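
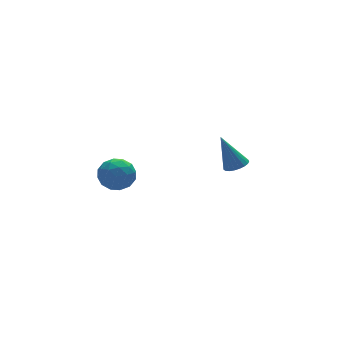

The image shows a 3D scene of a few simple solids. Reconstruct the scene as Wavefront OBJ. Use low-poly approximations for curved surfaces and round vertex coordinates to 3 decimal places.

v -3.297 2.217 -2.278
v -2.481 2.636 -2.511
v -2.659 0.844 -2.509
v -1.843 1.263 -2.742
v -2.153 1.295 -1.848
v -2.547 2.143 -1.706
v -2.593 1.337 -3.314
v -2.987 2.185 -3.172
v -2.046 2.092 -3.152
v -1.774 2.066 -2.246
v -3.366 1.414 -2.774
v -3.094 1.388 -1.868
v -2.945 2.547 -2.374
v -2.195 0.933 -2.646
v -2.377 0.952 -2.12
v -1.897 1.198 -2.257
v -2.984 2.257 -1.901
v -2.504 2.504 -2.038
v -2.311 1.716 -1.648
v -2.636 0.976 -2.982
v -2.156 1.223 -3.119
v -3.243 2.282 -2.763
v -2.763 2.528 -2.9
v -2.829 1.764 -3.372
v -2.21 2.473 -2.888
v -1.835 1.666 -3.023
v -2.275 1.71 -3.36
v -2.507 2.208 -3.276
v -2.05 2.458 -2.355
v -1.675 1.651 -2.491
v -1.857 1.67 -1.966
v -2.089 2.169 -1.882
v -1.794 2.138 -2.732
v -3.465 1.829 -2.529
v -3.09 1.022 -2.665
v -3.051 1.311 -3.138
v -3.283 1.81 -3.054
v -3.305 1.814 -1.997
v -2.93 1.007 -2.132
v -2.633 1.272 -1.744
v -2.865 1.77 -1.66
v -3.346 1.342 -2.288
v 3.585 2.092 -3.717
v 4.204 2.099 -3.518
v 3.015 2.628 -1.963
v 4.17 2.352 -3.606
v 4.035 2.56 -3.714
v 3.823 2.687 -3.822
v 3.569 2.711 -3.912
v 3.318 2.628 -3.968
v 3.113 2.452 -3.98
v 2.99 2.214 -3.948
v 2.97 1.955 -3.875
v 3.056 1.719 -3.775
v 3.233 1.547 -3.664
v 3.472 1.47 -3.563
v 3.73 1.5 -3.488
v 3.963 1.633 -3.453
v 4.13 1.845 -3.464
f 1 38 17
f 38 12 41
f 17 41 6
f 38 41 17
f 1 17 13
f 17 6 18
f 13 18 2
f 17 18 13
f 1 13 22
f 13 2 23
f 22 23 8
f 13 23 22
f 1 22 34
f 22 8 37
f 34 37 11
f 22 37 34
f 1 34 38
f 34 11 42
f 38 42 12
f 34 42 38
f 2 18 29
f 18 6 32
f 29 32 10
f 18 32 29
f 6 41 19
f 41 12 40
f 19 40 5
f 41 40 19
f 12 42 39
f 42 11 35
f 39 35 3
f 42 35 39
f 11 37 36
f 37 8 24
f 36 24 7
f 37 24 36
f 8 23 28
f 23 2 25
f 28 25 9
f 23 25 28
f 4 30 16
f 30 10 31
f 16 31 5
f 30 31 16
f 4 16 14
f 16 5 15
f 14 15 3
f 16 15 14
f 4 14 21
f 14 3 20
f 21 20 7
f 14 20 21
f 4 21 26
f 21 7 27
f 26 27 9
f 21 27 26
f 4 26 30
f 26 9 33
f 30 33 10
f 26 33 30
f 5 31 19
f 31 10 32
f 19 32 6
f 31 32 19
f 3 15 39
f 15 5 40
f 39 40 12
f 15 40 39
f 7 20 36
f 20 3 35
f 36 35 11
f 20 35 36
f 9 27 28
f 27 7 24
f 28 24 8
f 27 24 28
f 10 33 29
f 33 9 25
f 29 25 2
f 33 25 29
f 44 43 46
f 44 46 45
f 46 43 47
f 46 47 45
f 47 43 48
f 47 48 45
f 48 43 49
f 48 49 45
f 49 43 50
f 49 50 45
f 50 43 51
f 50 51 45
f 51 43 52
f 51 52 45
f 52 43 53
f 52 53 45
f 53 43 54
f 53 54 45
f 54 43 55
f 54 55 45
f 55 43 56
f 55 56 45
f 56 43 57
f 56 57 45
f 57 43 58
f 57 58 45
f 58 43 59
f 58 59 45
f 59 43 44
f 59 44 45



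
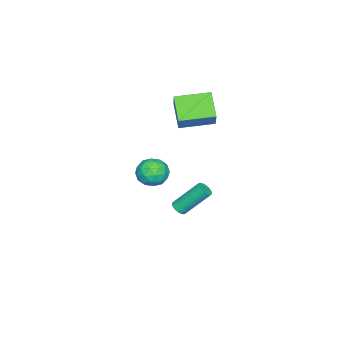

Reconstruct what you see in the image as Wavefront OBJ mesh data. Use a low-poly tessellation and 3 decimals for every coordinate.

v 3.359 4.256 2.513
v 3.9 4.047 1.739
v 2.2 3.373 1.941
v 2.741 3.164 1.167
v 2.983 2.813 2.035
v 3.7 3.359 2.389
v 2.4 4.061 1.291
v 3.117 4.607 1.645
v 3.307 3.926 0.984
v 3.668 3.155 1.444
v 2.432 4.265 2.236
v 2.793 3.494 2.696
v 3.732 4.229 2.176
v 2.368 3.191 1.504
v 2.511 2.985 2.014
v 2.829 2.862 1.559
v 3.614 3.824 2.558
v 3.932 3.702 2.103
v 3.393 2.977 2.277
v 2.168 3.718 1.577
v 2.486 3.596 1.122
v 3.271 4.558 2.121
v 3.589 4.435 1.666
v 2.707 4.443 1.403
v 3.701 4.035 1.277
v 3.02 3.516 0.941
v 2.819 4.044 1.014
v 3.241 4.364 1.222
v 3.913 3.582 1.547
v 3.231 3.063 1.211
v 3.374 2.857 1.722
v 3.795 3.178 1.929
v 3.564 3.511 1.104
v 2.869 4.357 2.469
v 2.187 3.838 2.133
v 2.305 4.242 1.751
v 2.726 4.563 1.958
v 3.08 3.904 2.739
v 2.399 3.385 2.403
v 2.859 3.056 2.458
v 3.281 3.376 2.666
v 2.536 3.909 2.576
v -1.063 3.264 -3.974
v -0.641 3.139 -3.696
v -1.316 4.431 -2.089
v -1.737 4.556 -2.366
v -0.575 3.301 -3.799
v -1.249 4.593 -2.191
v -0.582 3.457 -3.928
v -1.257 4.749 -2.32
v -0.663 3.584 -4.064
v -1.338 4.876 -2.456
v -0.805 3.663 -4.186
v -1.479 4.955 -2.578
v -0.986 3.68 -4.276
v -1.66 4.972 -2.668
v -1.178 3.635 -4.32
v -1.853 4.926 -2.712
v -1.353 3.532 -4.311
v -2.028 4.824 -2.704
v -1.484 3.389 -4.251
v -2.159 4.681 -2.644
v -1.551 3.227 -4.149
v -2.225 4.519 -2.541
v -1.543 3.071 -4.02
v -2.218 4.363 -2.412
v -1.462 2.944 -3.884
v -2.137 4.236 -2.276
v -1.321 2.865 -3.762
v -1.995 4.157 -2.154
v -1.14 2.848 -3.672
v -1.814 4.14 -2.064
v -0.947 2.894 -3.628
v -1.622 4.185 -2.02
v -0.772 2.996 -3.636
v -1.447 4.288 -2.029
v -4.019 3.791 3.44
v -2.916 4.335 4.835
v -2.981 4.588 2.308
v -1.878 5.132 3.704
v -2.902 2.048 3.236
v -1.799 2.592 4.632
v -1.864 2.845 2.105
v -0.761 3.389 3.5
f 1 38 17
f 38 12 41
f 17 41 6
f 38 41 17
f 1 17 13
f 17 6 18
f 13 18 2
f 17 18 13
f 1 13 22
f 13 2 23
f 22 23 8
f 13 23 22
f 1 22 34
f 22 8 37
f 34 37 11
f 22 37 34
f 1 34 38
f 34 11 42
f 38 42 12
f 34 42 38
f 2 18 29
f 18 6 32
f 29 32 10
f 18 32 29
f 6 41 19
f 41 12 40
f 19 40 5
f 41 40 19
f 12 42 39
f 42 11 35
f 39 35 3
f 42 35 39
f 11 37 36
f 37 8 24
f 36 24 7
f 37 24 36
f 8 23 28
f 23 2 25
f 28 25 9
f 23 25 28
f 4 30 16
f 30 10 31
f 16 31 5
f 30 31 16
f 4 16 14
f 16 5 15
f 14 15 3
f 16 15 14
f 4 14 21
f 14 3 20
f 21 20 7
f 14 20 21
f 4 21 26
f 21 7 27
f 26 27 9
f 21 27 26
f 4 26 30
f 26 9 33
f 30 33 10
f 26 33 30
f 5 31 19
f 31 10 32
f 19 32 6
f 31 32 19
f 3 15 39
f 15 5 40
f 39 40 12
f 15 40 39
f 7 20 36
f 20 3 35
f 36 35 11
f 20 35 36
f 9 27 28
f 27 7 24
f 28 24 8
f 27 24 28
f 10 33 29
f 33 9 25
f 29 25 2
f 33 25 29
f 44 43 47
f 44 47 45
f 45 47 48
f 45 48 46
f 47 43 49
f 47 49 48
f 48 49 50
f 48 50 46
f 49 43 51
f 49 51 50
f 50 51 52
f 50 52 46
f 51 43 53
f 51 53 52
f 52 53 54
f 52 54 46
f 53 43 55
f 53 55 54
f 54 55 56
f 54 56 46
f 55 43 57
f 55 57 56
f 56 57 58
f 56 58 46
f 57 43 59
f 57 59 58
f 58 59 60
f 58 60 46
f 59 43 61
f 59 61 60
f 60 61 62
f 60 62 46
f 61 43 63
f 61 63 62
f 62 63 64
f 62 64 46
f 63 43 65
f 63 65 64
f 64 65 66
f 64 66 46
f 65 43 67
f 65 67 66
f 66 67 68
f 66 68 46
f 67 43 69
f 67 69 68
f 68 69 70
f 68 70 46
f 69 43 71
f 69 71 70
f 70 71 72
f 70 72 46
f 71 43 73
f 71 73 72
f 72 73 74
f 72 74 46
f 73 43 75
f 73 75 74
f 74 75 76
f 74 76 46
f 75 43 44
f 75 44 76
f 76 44 45
f 76 45 46
f 78 80 77
f 81 78 77
f 77 80 79
f 79 81 77
f 78 84 80
f 82 78 81
f 82 84 78
f 80 84 79
f 83 81 79
f 79 84 83
f 83 82 81
f 84 82 83



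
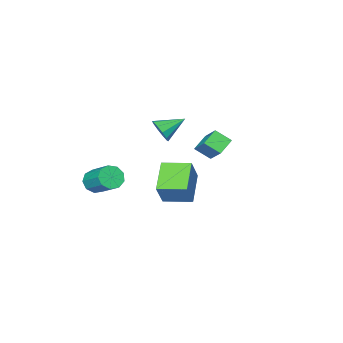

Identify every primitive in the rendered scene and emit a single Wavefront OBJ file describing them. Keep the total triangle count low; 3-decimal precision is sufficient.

v 0.043 2.178 3.804
v 0.731 2.52 5.081
v 1.2 3.163 2.917
v 1.888 3.505 4.193
v 0.912 1.015 3.647
v 1.6 1.357 4.923
v 2.069 2 2.759
v 2.757 2.342 4.036
v 1.219 -4.112 0.997
v 1.584 -4.503 1.508
v 1.706 -3.099 2.495
v 1.341 -2.708 1.983
v 1.911 -4.3 1.179
v 2.033 -2.896 2.166
v 1.915 -4.009 0.765
v 2.036 -2.606 1.752
v 1.593 -3.766 0.459
v 1.714 -2.363 1.446
v 1.096 -3.685 0.405
v 1.217 -2.281 1.391
v 0.657 -3.804 0.627
v 0.778 -2.4 1.614
v 0.481 -4.066 1.023
v 0.603 -2.663 2.009
v 0.651 -4.35 1.406
v 0.772 -2.947 2.393
v 1.086 -4.523 1.598
v 1.208 -3.119 2.584
v -4.795 -1.43 2.442
v -4.346 -0.196 3.553
v -3.912 -1.276 1.914
v -3.463 -0.042 3.025
v -4.317 -2.138 3.035
v -3.868 -0.904 4.146
v -3.434 -1.984 2.507
v -2.985 -0.75 3.618
v -2.874 -3.964 3.159
v -2.474 -3.711 3.767
v -4.146 -3.496 3.801
v -2.503 -3.356 3.451
v -2.673 -3.233 3.024
v -2.92 -3.39 2.648
v -3.149 -3.766 2.468
v -3.274 -4.218 2.552
v -3.245 -4.573 2.868
v -3.075 -4.695 3.295
v -2.828 -4.539 3.67
v -2.598 -4.163 3.85
f 2 4 1
f 5 2 1
f 1 4 3
f 3 5 1
f 2 8 4
f 6 2 5
f 6 8 2
f 4 8 3
f 7 5 3
f 3 8 7
f 7 6 5
f 8 6 7
f 10 9 13
f 10 13 11
f 11 13 14
f 11 14 12
f 13 9 15
f 13 15 14
f 14 15 16
f 14 16 12
f 15 9 17
f 15 17 16
f 16 17 18
f 16 18 12
f 17 9 19
f 17 19 18
f 18 19 20
f 18 20 12
f 19 9 21
f 19 21 20
f 20 21 22
f 20 22 12
f 21 9 23
f 21 23 22
f 22 23 24
f 22 24 12
f 23 9 25
f 23 25 24
f 24 25 26
f 24 26 12
f 25 9 27
f 25 27 26
f 26 27 28
f 26 28 12
f 27 9 10
f 27 10 28
f 28 10 11
f 28 11 12
f 30 32 29
f 33 30 29
f 29 32 31
f 31 33 29
f 30 36 32
f 34 30 33
f 34 36 30
f 32 36 31
f 35 33 31
f 31 36 35
f 35 34 33
f 36 34 35
f 38 37 40
f 38 40 39
f 40 37 41
f 40 41 39
f 41 37 42
f 41 42 39
f 42 37 43
f 42 43 39
f 43 37 44
f 43 44 39
f 44 37 45
f 44 45 39
f 45 37 46
f 45 46 39
f 46 37 47
f 46 47 39
f 47 37 48
f 47 48 39
f 48 37 38
f 48 38 39



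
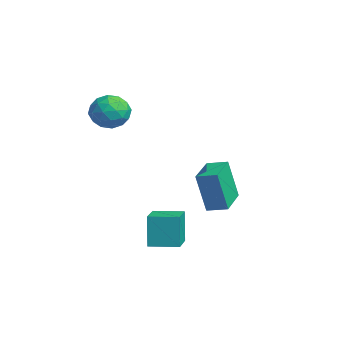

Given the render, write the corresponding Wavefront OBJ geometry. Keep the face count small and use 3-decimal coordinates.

v -2.179 -1.618 3.301
v -1.444 -1.416 2.689
v -1.616 -3.084 3.491
v -0.881 -2.882 2.879
v -0.916 -2.455 3.758
v -1.264 -1.549 3.64
v -1.796 -2.951 2.54
v -2.144 -2.045 2.422
v -1.207 -2.239 2.218
v -0.664 -1.933 2.971
v -2.396 -2.567 3.209
v -1.853 -2.261 3.962
v -1.861 -1.388 2.978
v -1.199 -3.112 3.202
v -1.22 -2.861 3.719
v -0.788 -2.742 3.359
v -1.755 -1.467 3.538
v -1.323 -1.347 3.178
v -1.013 -1.959 3.806
v -1.737 -3.153 3.002
v -1.305 -3.033 2.642
v -2.272 -1.758 2.821
v -1.84 -1.639 2.461
v -2.047 -2.541 2.374
v -1.29 -1.753 2.341
v -0.959 -2.615 2.453
v -1.496 -2.656 2.254
v -1.701 -2.123 2.185
v -0.97 -1.573 2.784
v -0.639 -2.435 2.896
v -0.66 -2.184 3.413
v -0.865 -1.652 3.344
v -0.831 -2.057 2.507
v -2.421 -2.065 3.284
v -2.09 -2.927 3.396
v -2.195 -2.848 2.836
v -2.4 -2.316 2.767
v -2.101 -1.885 3.727
v -1.77 -2.747 3.839
v -1.359 -2.377 3.995
v -1.564 -1.844 3.926
v -2.229 -2.443 3.673
v 2.324 -1.472 -3.037
v 2.021 -1.396 -1.489
v 2.881 -0.265 -2.988
v 2.578 -0.189 -1.439
v 3.682 -2.111 -2.741
v 3.379 -2.035 -1.192
v 4.239 -0.904 -2.691
v 3.936 -0.828 -1.143
v 0.868 1.309 -2.258
v 0.774 0.846 -0.242
v -0.563 2.269 -2.104
v -0.657 1.805 -0.089
v 1.417 2.095 -2.051
v 1.323 1.631 -0.036
v -0.014 3.054 -1.898
v -0.108 2.591 0.118
f 1 38 17
f 38 12 41
f 17 41 6
f 38 41 17
f 1 17 13
f 17 6 18
f 13 18 2
f 17 18 13
f 1 13 22
f 13 2 23
f 22 23 8
f 13 23 22
f 1 22 34
f 22 8 37
f 34 37 11
f 22 37 34
f 1 34 38
f 34 11 42
f 38 42 12
f 34 42 38
f 2 18 29
f 18 6 32
f 29 32 10
f 18 32 29
f 6 41 19
f 41 12 40
f 19 40 5
f 41 40 19
f 12 42 39
f 42 11 35
f 39 35 3
f 42 35 39
f 11 37 36
f 37 8 24
f 36 24 7
f 37 24 36
f 8 23 28
f 23 2 25
f 28 25 9
f 23 25 28
f 4 30 16
f 30 10 31
f 16 31 5
f 30 31 16
f 4 16 14
f 16 5 15
f 14 15 3
f 16 15 14
f 4 14 21
f 14 3 20
f 21 20 7
f 14 20 21
f 4 21 26
f 21 7 27
f 26 27 9
f 21 27 26
f 4 26 30
f 26 9 33
f 30 33 10
f 26 33 30
f 5 31 19
f 31 10 32
f 19 32 6
f 31 32 19
f 3 15 39
f 15 5 40
f 39 40 12
f 15 40 39
f 7 20 36
f 20 3 35
f 36 35 11
f 20 35 36
f 9 27 28
f 27 7 24
f 28 24 8
f 27 24 28
f 10 33 29
f 33 9 25
f 29 25 2
f 33 25 29
f 44 46 43
f 47 44 43
f 43 46 45
f 45 47 43
f 44 50 46
f 48 44 47
f 48 50 44
f 46 50 45
f 49 47 45
f 45 50 49
f 49 48 47
f 50 48 49
f 52 54 51
f 55 52 51
f 51 54 53
f 53 55 51
f 52 58 54
f 56 52 55
f 56 58 52
f 54 58 53
f 57 55 53
f 53 58 57
f 57 56 55
f 58 56 57



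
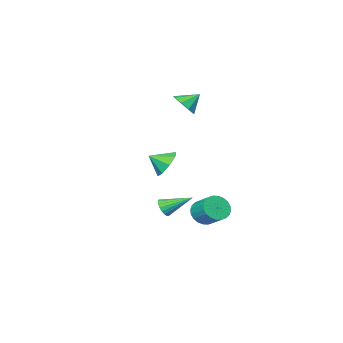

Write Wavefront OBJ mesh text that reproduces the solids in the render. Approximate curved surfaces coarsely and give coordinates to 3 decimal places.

v -0.581 2.125 -2.73
v -0.301 2.03 -2.254
v -1.519 3.175 -1.97
v -0.174 2.218 -2.356
v -0.127 2.388 -2.533
v -0.17 2.505 -2.749
v -0.295 2.547 -2.96
v -0.476 2.506 -3.127
v -0.678 2.389 -3.214
v -0.86 2.219 -3.206
v -0.988 2.031 -3.103
v -1.034 1.862 -2.926
v -0.991 1.744 -2.711
v -0.867 1.702 -2.499
v -0.686 1.744 -2.333
v -0.484 1.861 -2.245
v -3.552 0.005 2.91
v -3.035 -0.039 3.505
v -4.308 0.335 3.59
v -3.02 0.454 3.283
v -3.254 0.736 2.886
v -3.627 0.676 2.5
v -3.965 0.302 2.306
v -4.11 -0.211 2.394
v -3.994 -0.623 2.723
v -3.67 -0.741 3.14
v -3.292 -0.511 3.449
v -3.437 1.747 -3.872
v -2.745 1.518 -3.568
v -2.691 2.563 -2.904
v -3.383 2.793 -3.208
v -2.653 1.672 -3.819
v -2.598 2.718 -3.154
v -2.68 1.838 -4.077
v -2.625 2.883 -3.412
v -2.822 1.99 -4.304
v -2.768 3.035 -3.64
v -3.058 2.105 -4.466
v -3.004 3.15 -3.801
v -3.352 2.166 -4.537
v -3.297 3.211 -3.872
v -3.658 2.163 -4.507
v -3.604 3.208 -3.842
v -3.932 2.096 -4.38
v -3.877 3.141 -3.716
v -4.129 1.977 -4.176
v -4.075 3.022 -3.512
v -4.222 1.822 -3.926
v -4.167 2.868 -3.261
v -4.195 1.657 -3.668
v -4.14 2.702 -3.003
v -4.052 1.505 -3.44
v -3.998 2.55 -2.776
v -3.816 1.39 -3.279
v -3.762 2.435 -2.614
v -3.523 1.329 -3.208
v -3.468 2.374 -2.543
v -3.216 1.332 -3.238
v -3.162 2.377 -2.573
v -2.943 1.399 -3.364
v -2.888 2.444 -2.7
v -0.031 3.074 0.544
v 0.462 3 -0.145
v 0.631 2.526 1.076
v 0.609 3.524 0.212
v 0.381 3.784 0.763
v -0.088 3.628 1.186
v -0.523 3.147 1.233
v -0.67 2.623 0.877
v -0.443 2.363 0.325
v 0.026 2.519 -0.098
f 2 1 4
f 2 4 3
f 4 1 5
f 4 5 3
f 5 1 6
f 5 6 3
f 6 1 7
f 6 7 3
f 7 1 8
f 7 8 3
f 8 1 9
f 8 9 3
f 9 1 10
f 9 10 3
f 10 1 11
f 10 11 3
f 11 1 12
f 11 12 3
f 12 1 13
f 12 13 3
f 13 1 14
f 13 14 3
f 14 1 15
f 14 15 3
f 15 1 16
f 15 16 3
f 16 1 2
f 16 2 3
f 18 17 20
f 18 20 19
f 20 17 21
f 20 21 19
f 21 17 22
f 21 22 19
f 22 17 23
f 22 23 19
f 23 17 24
f 23 24 19
f 24 17 25
f 24 25 19
f 25 17 26
f 25 26 19
f 26 17 27
f 26 27 19
f 27 17 18
f 27 18 19
f 29 28 32
f 29 32 30
f 30 32 33
f 30 33 31
f 32 28 34
f 32 34 33
f 33 34 35
f 33 35 31
f 34 28 36
f 34 36 35
f 35 36 37
f 35 37 31
f 36 28 38
f 36 38 37
f 37 38 39
f 37 39 31
f 38 28 40
f 38 40 39
f 39 40 41
f 39 41 31
f 40 28 42
f 40 42 41
f 41 42 43
f 41 43 31
f 42 28 44
f 42 44 43
f 43 44 45
f 43 45 31
f 44 28 46
f 44 46 45
f 45 46 47
f 45 47 31
f 46 28 48
f 46 48 47
f 47 48 49
f 47 49 31
f 48 28 50
f 48 50 49
f 49 50 51
f 49 51 31
f 50 28 52
f 50 52 51
f 51 52 53
f 51 53 31
f 52 28 54
f 52 54 53
f 53 54 55
f 53 55 31
f 54 28 56
f 54 56 55
f 55 56 57
f 55 57 31
f 56 28 58
f 56 58 57
f 57 58 59
f 57 59 31
f 58 28 60
f 58 60 59
f 59 60 61
f 59 61 31
f 60 28 29
f 60 29 61
f 61 29 30
f 61 30 31
f 63 62 65
f 63 65 64
f 65 62 66
f 65 66 64
f 66 62 67
f 66 67 64
f 67 62 68
f 67 68 64
f 68 62 69
f 68 69 64
f 69 62 70
f 69 70 64
f 70 62 71
f 70 71 64
f 71 62 63
f 71 63 64



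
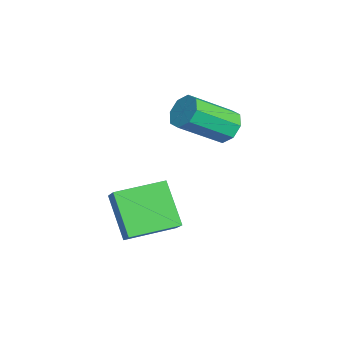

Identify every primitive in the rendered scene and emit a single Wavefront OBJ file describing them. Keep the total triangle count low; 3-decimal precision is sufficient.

v -0.858 0.327 -1.211
v -0.416 0.679 -0.909
v -0.021 -0.675 0.092
v -0.462 -1.027 -0.209
v -0.857 0.708 -0.696
v -0.461 -0.647 0.305
v -1.297 0.514 -0.785
v -0.902 -0.841 0.216
v -1.481 0.21 -1.123
v -1.086 -1.144 -0.122
v -1.299 -0.025 -1.512
v -0.904 -1.379 -0.511
v -0.859 -0.053 -1.725
v -0.463 -1.408 -0.724
v -0.418 0.141 -1.636
v -0.023 -1.214 -0.635
v -0.234 0.444 -1.298
v 0.161 -0.91 -0.297
v 1.211 -2.927 -4.62
v 0.161 -3.304 -3.377
v 0.838 -1.349 -4.456
v -0.211 -1.725 -3.213
v 1.991 -2.815 -3.927
v 0.942 -3.191 -2.684
v 1.619 -1.236 -3.763
v 0.569 -1.613 -2.52
f 2 1 5
f 2 5 3
f 3 5 6
f 3 6 4
f 5 1 7
f 5 7 6
f 6 7 8
f 6 8 4
f 7 1 9
f 7 9 8
f 8 9 10
f 8 10 4
f 9 1 11
f 9 11 10
f 10 11 12
f 10 12 4
f 11 1 13
f 11 13 12
f 12 13 14
f 12 14 4
f 13 1 15
f 13 15 14
f 14 15 16
f 14 16 4
f 15 1 17
f 15 17 16
f 16 17 18
f 16 18 4
f 17 1 2
f 17 2 18
f 18 2 3
f 18 3 4
f 20 22 19
f 23 20 19
f 19 22 21
f 21 23 19
f 20 26 22
f 24 20 23
f 24 26 20
f 22 26 21
f 25 23 21
f 21 26 25
f 25 24 23
f 26 24 25



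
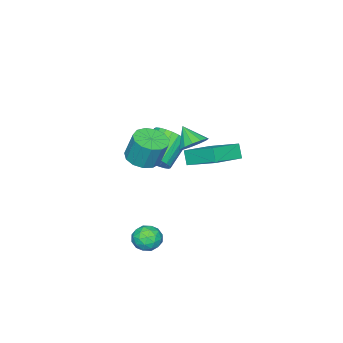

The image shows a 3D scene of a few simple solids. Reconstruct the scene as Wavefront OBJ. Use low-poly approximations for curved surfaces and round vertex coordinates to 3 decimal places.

v 3.155 0.34 2.043
v 3.829 0.875 1.859
v 3.819 1.375 3.273
v 3.145 0.84 3.457
v 3.416 1.133 1.764
v 3.406 1.633 3.178
v 2.921 1.139 1.758
v 2.91 1.639 3.172
v 2.499 0.891 1.843
v 2.489 1.392 3.257
v 2.286 0.468 1.991
v 2.276 0.969 3.405
v 2.349 0.005 2.155
v 2.339 0.506 3.569
v 2.668 -0.352 2.284
v 2.657 0.148 3.698
v 3.142 -0.49 2.337
v 3.131 0.011 3.751
v 3.62 -0.364 2.296
v 3.609 0.137 3.71
v 3.95 -0.015 2.174
v 3.939 0.486 3.588
v 4.028 0.447 2.012
v 4.018 0.948 3.426
v -1.321 -2.369 -1.584
v -0.769 -2.622 -0.866
v -2.248 -2.644 0.262
v -2.799 -2.391 -0.456
v -0.756 -2.256 -0.842
v -2.234 -2.278 0.287
v -0.828 -1.908 -0.93
v -2.307 -1.93 0.199
v -0.976 -1.63 -1.118
v -2.454 -1.651 0.011
v -1.176 -1.464 -1.377
v -2.654 -1.486 -0.248
v -1.398 -1.436 -1.667
v -2.876 -1.458 -0.539
v -1.608 -1.55 -1.945
v -3.087 -1.572 -0.817
v -1.775 -1.789 -2.168
v -3.253 -1.811 -1.04
v -1.872 -2.116 -2.302
v -3.351 -2.138 -1.174
v -1.886 -2.482 -2.327
v -3.364 -2.504 -1.198
v -1.813 -2.83 -2.239
v -3.292 -2.852 -1.11
v -1.666 -3.109 -2.051
v -3.144 -3.13 -0.922
v -1.466 -3.274 -1.792
v -2.944 -3.296 -0.663
v -1.244 -3.302 -1.501
v -2.722 -3.324 -0.373
v -1.033 -3.188 -1.223
v -2.512 -3.21 -0.095
v -0.867 -2.949 -1
v -2.345 -2.971 0.128
v 0.3 2.148 2.008
v 2.005 1.862 2.471
v 0.358 3.809 2.821
v 2.063 3.523 3.283
v 0.557 2.497 1.277
v 2.262 2.211 1.739
v 0.615 4.158 2.089
v 2.32 3.872 2.552
v -1.61 -0.142 0.3
v -1.037 0.182 0.772
v -1.85 -0.998 1.18
v -1.426 0.398 0.875
v -1.874 0.441 0.796
v -2.237 0.3 0.559
v -2.402 0.018 0.24
v -2.315 -0.315 -0.06
v -2.004 -0.593 -0.245
v -1.568 -0.728 -0.258
v -1.146 -0.677 -0.093
v -0.871 -0.456 0.197
v -0.83 -0.136 0.519
v 3.281 1.303 -2.472
v 3.548 1.759 -3.058
v 4.212 0.461 -2.702
v 4.479 0.917 -3.288
v 4.547 1.157 -2.539
v 3.971 1.677 -2.398
v 3.789 0.543 -3.362
v 3.213 1.063 -3.221
v 3.862 1.289 -3.608
v 4.33 1.668 -3.099
v 3.43 0.552 -2.661
v 3.898 0.931 -2.152
v 3.333 1.605 -2.745
v 4.427 0.615 -3.015
v 4.467 0.756 -2.575
v 4.624 1.024 -2.919
v 3.581 1.557 -2.357
v 3.738 1.824 -2.701
v 4.325 1.471 -2.396
v 4.022 0.396 -3.059
v 4.179 0.663 -3.403
v 3.136 1.196 -2.841
v 3.293 1.464 -3.185
v 3.435 0.749 -3.364
v 3.674 1.596 -3.413
v 4.222 1.102 -3.548
v 3.816 0.882 -3.592
v 3.478 1.188 -3.508
v 3.95 1.819 -3.114
v 4.497 1.325 -3.249
v 4.537 1.465 -2.809
v 4.198 1.771 -2.725
v 4.134 1.543 -3.437
v 3.263 0.895 -2.511
v 3.81 0.401 -2.646
v 3.562 0.449 -3.035
v 3.223 0.755 -2.951
v 3.538 1.118 -2.212
v 4.086 0.624 -2.347
v 4.282 1.032 -2.252
v 3.944 1.338 -2.168
v 3.626 0.677 -2.323
f 2 1 5
f 2 5 3
f 3 5 6
f 3 6 4
f 5 1 7
f 5 7 6
f 6 7 8
f 6 8 4
f 7 1 9
f 7 9 8
f 8 9 10
f 8 10 4
f 9 1 11
f 9 11 10
f 10 11 12
f 10 12 4
f 11 1 13
f 11 13 12
f 12 13 14
f 12 14 4
f 13 1 15
f 13 15 14
f 14 15 16
f 14 16 4
f 15 1 17
f 15 17 16
f 16 17 18
f 16 18 4
f 17 1 19
f 17 19 18
f 18 19 20
f 18 20 4
f 19 1 21
f 19 21 20
f 20 21 22
f 20 22 4
f 21 1 23
f 21 23 22
f 22 23 24
f 22 24 4
f 23 1 2
f 23 2 24
f 24 2 3
f 24 3 4
f 26 25 29
f 26 29 27
f 27 29 30
f 27 30 28
f 29 25 31
f 29 31 30
f 30 31 32
f 30 32 28
f 31 25 33
f 31 33 32
f 32 33 34
f 32 34 28
f 33 25 35
f 33 35 34
f 34 35 36
f 34 36 28
f 35 25 37
f 35 37 36
f 36 37 38
f 36 38 28
f 37 25 39
f 37 39 38
f 38 39 40
f 38 40 28
f 39 25 41
f 39 41 40
f 40 41 42
f 40 42 28
f 41 25 43
f 41 43 42
f 42 43 44
f 42 44 28
f 43 25 45
f 43 45 44
f 44 45 46
f 44 46 28
f 45 25 47
f 45 47 46
f 46 47 48
f 46 48 28
f 47 25 49
f 47 49 48
f 48 49 50
f 48 50 28
f 49 25 51
f 49 51 50
f 50 51 52
f 50 52 28
f 51 25 53
f 51 53 52
f 52 53 54
f 52 54 28
f 53 25 55
f 53 55 54
f 54 55 56
f 54 56 28
f 55 25 57
f 55 57 56
f 56 57 58
f 56 58 28
f 57 25 26
f 57 26 58
f 58 26 27
f 58 27 28
f 60 62 59
f 63 60 59
f 59 62 61
f 61 63 59
f 60 66 62
f 64 60 63
f 64 66 60
f 62 66 61
f 65 63 61
f 61 66 65
f 65 64 63
f 66 64 65
f 68 67 70
f 68 70 69
f 70 67 71
f 70 71 69
f 71 67 72
f 71 72 69
f 72 67 73
f 72 73 69
f 73 67 74
f 73 74 69
f 74 67 75
f 74 75 69
f 75 67 76
f 75 76 69
f 76 67 77
f 76 77 69
f 77 67 78
f 77 78 69
f 78 67 79
f 78 79 69
f 79 67 68
f 79 68 69
f 80 117 96
f 117 91 120
f 96 120 85
f 117 120 96
f 80 96 92
f 96 85 97
f 92 97 81
f 96 97 92
f 80 92 101
f 92 81 102
f 101 102 87
f 92 102 101
f 80 101 113
f 101 87 116
f 113 116 90
f 101 116 113
f 80 113 117
f 113 90 121
f 117 121 91
f 113 121 117
f 81 97 108
f 97 85 111
f 108 111 89
f 97 111 108
f 85 120 98
f 120 91 119
f 98 119 84
f 120 119 98
f 91 121 118
f 121 90 114
f 118 114 82
f 121 114 118
f 90 116 115
f 116 87 103
f 115 103 86
f 116 103 115
f 87 102 107
f 102 81 104
f 107 104 88
f 102 104 107
f 83 109 95
f 109 89 110
f 95 110 84
f 109 110 95
f 83 95 93
f 95 84 94
f 93 94 82
f 95 94 93
f 83 93 100
f 93 82 99
f 100 99 86
f 93 99 100
f 83 100 105
f 100 86 106
f 105 106 88
f 100 106 105
f 83 105 109
f 105 88 112
f 109 112 89
f 105 112 109
f 84 110 98
f 110 89 111
f 98 111 85
f 110 111 98
f 82 94 118
f 94 84 119
f 118 119 91
f 94 119 118
f 86 99 115
f 99 82 114
f 115 114 90
f 99 114 115
f 88 106 107
f 106 86 103
f 107 103 87
f 106 103 107
f 89 112 108
f 112 88 104
f 108 104 81
f 112 104 108



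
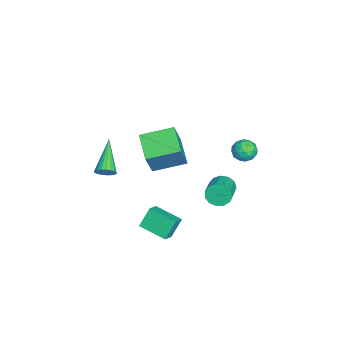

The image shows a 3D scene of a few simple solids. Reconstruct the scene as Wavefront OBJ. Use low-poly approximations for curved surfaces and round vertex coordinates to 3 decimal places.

v -4.878 -2.095 -0.767
v -4.032 -2.316 0.909
v -5.339 -0.322 -0.3
v -4.493 -0.544 1.376
v -3.407 -1.536 -1.436
v -2.561 -1.758 0.24
v -3.868 0.236 -0.969
v -3.022 0.015 0.707
v -0.786 3.889 3.623
v -0.226 4.151 3.306
v -0.254 2.909 3.754
v 0.306 3.171 3.437
v 0.123 3.401 4.066
v -0.205 4.007 3.985
v -0.275 3.053 3.075
v -0.603 3.659 2.994
v 0.09 3.634 2.968
v 0.336 3.849 3.58
v -0.816 3.211 3.48
v -0.57 3.426 4.092
v -0.553 4.106 3.453
v 0.073 2.954 3.607
v -0.034 3.089 3.976
v 0.294 3.243 3.79
v -0.54 4.022 3.852
v -0.211 4.175 3.666
v -0.006 3.735 4.112
v -0.269 2.885 3.394
v 0.06 3.038 3.208
v -0.774 3.817 3.27
v -0.446 3.971 3.084
v -0.474 3.325 2.948
v -0.038 3.956 3.068
v 0.274 3.38 3.145
v -0.067 3.311 2.932
v -0.26 3.667 2.885
v 0.106 4.082 3.428
v 0.419 3.506 3.505
v 0.312 3.642 3.874
v 0.119 3.998 3.827
v 0.292 3.779 3.229
v -0.899 3.554 3.555
v -0.586 2.978 3.632
v -0.599 3.062 3.233
v -0.792 3.418 3.186
v -0.754 3.68 3.915
v -0.442 3.104 3.992
v -0.22 3.393 4.175
v -0.413 3.749 4.128
v -0.772 3.281 3.831
v -1.977 -3.748 -0.574
v -1.729 -3.413 -0.157
v -3.803 -3.852 0.594
v -1.832 -3.245 -0.303
v -1.96 -3.164 -0.495
v -2.091 -3.183 -0.702
v -2.202 -3.301 -0.886
v -2.275 -3.496 -1.017
v -2.295 -3.734 -1.07
v -2.261 -3.975 -1.038
v -2.178 -4.177 -0.926
v -2.06 -4.304 -0.753
v -1.927 -4.335 -0.549
v -1.804 -4.265 -0.349
v -1.71 -4.105 -0.188
v -1.662 -3.884 -0.094
v -1.669 -3.639 -0.083
v -3.91 2.091 -2.712
v -3.673 2.421 -3.319
v -2.294 2.359 -2.814
v -2.53 2.029 -2.208
v -3.758 2.72 -3.05
v -2.379 2.659 -2.545
v -3.891 2.819 -2.674
v -2.512 2.758 -2.169
v -4.03 2.688 -2.31
v -2.651 2.626 -1.805
v -4.131 2.366 -2.073
v -2.752 2.305 -1.569
v -4.161 1.957 -2.04
v -2.782 1.896 -1.536
v -4.112 1.591 -2.22
v -2.732 1.529 -1.716
v -3.998 1.383 -2.556
v -2.619 1.322 -2.052
v -3.856 1.4 -2.942
v -2.477 1.339 -2.438
v -3.731 1.636 -3.255
v -2.352 1.575 -2.751
v -3.663 2.017 -3.395
v -2.284 1.955 -2.891
v 0.22 -1.343 -2.494
v -0.287 -0.874 -1.476
v 0.82 0.055 -2.838
v 0.314 0.524 -1.82
v 0.946 -1.544 -2.04
v 0.44 -1.075 -1.022
v 1.547 -0.146 -2.384
v 1.04 0.323 -1.366
f 2 4 1
f 5 2 1
f 1 4 3
f 3 5 1
f 2 8 4
f 6 2 5
f 6 8 2
f 4 8 3
f 7 5 3
f 3 8 7
f 7 6 5
f 8 6 7
f 9 46 25
f 46 20 49
f 25 49 14
f 46 49 25
f 9 25 21
f 25 14 26
f 21 26 10
f 25 26 21
f 9 21 30
f 21 10 31
f 30 31 16
f 21 31 30
f 9 30 42
f 30 16 45
f 42 45 19
f 30 45 42
f 9 42 46
f 42 19 50
f 46 50 20
f 42 50 46
f 10 26 37
f 26 14 40
f 37 40 18
f 26 40 37
f 14 49 27
f 49 20 48
f 27 48 13
f 49 48 27
f 20 50 47
f 50 19 43
f 47 43 11
f 50 43 47
f 19 45 44
f 45 16 32
f 44 32 15
f 45 32 44
f 16 31 36
f 31 10 33
f 36 33 17
f 31 33 36
f 12 38 24
f 38 18 39
f 24 39 13
f 38 39 24
f 12 24 22
f 24 13 23
f 22 23 11
f 24 23 22
f 12 22 29
f 22 11 28
f 29 28 15
f 22 28 29
f 12 29 34
f 29 15 35
f 34 35 17
f 29 35 34
f 12 34 38
f 34 17 41
f 38 41 18
f 34 41 38
f 13 39 27
f 39 18 40
f 27 40 14
f 39 40 27
f 11 23 47
f 23 13 48
f 47 48 20
f 23 48 47
f 15 28 44
f 28 11 43
f 44 43 19
f 28 43 44
f 17 35 36
f 35 15 32
f 36 32 16
f 35 32 36
f 18 41 37
f 41 17 33
f 37 33 10
f 41 33 37
f 52 51 54
f 52 54 53
f 54 51 55
f 54 55 53
f 55 51 56
f 55 56 53
f 56 51 57
f 56 57 53
f 57 51 58
f 57 58 53
f 58 51 59
f 58 59 53
f 59 51 60
f 59 60 53
f 60 51 61
f 60 61 53
f 61 51 62
f 61 62 53
f 62 51 63
f 62 63 53
f 63 51 64
f 63 64 53
f 64 51 65
f 64 65 53
f 65 51 66
f 65 66 53
f 66 51 67
f 66 67 53
f 67 51 52
f 67 52 53
f 69 68 72
f 69 72 70
f 70 72 73
f 70 73 71
f 72 68 74
f 72 74 73
f 73 74 75
f 73 75 71
f 74 68 76
f 74 76 75
f 75 76 77
f 75 77 71
f 76 68 78
f 76 78 77
f 77 78 79
f 77 79 71
f 78 68 80
f 78 80 79
f 79 80 81
f 79 81 71
f 80 68 82
f 80 82 81
f 81 82 83
f 81 83 71
f 82 68 84
f 82 84 83
f 83 84 85
f 83 85 71
f 84 68 86
f 84 86 85
f 85 86 87
f 85 87 71
f 86 68 88
f 86 88 87
f 87 88 89
f 87 89 71
f 88 68 90
f 88 90 89
f 89 90 91
f 89 91 71
f 90 68 69
f 90 69 91
f 91 69 70
f 91 70 71
f 93 95 92
f 96 93 92
f 92 95 94
f 94 96 92
f 93 99 95
f 97 93 96
f 97 99 93
f 95 99 94
f 98 96 94
f 94 99 98
f 98 97 96
f 99 97 98



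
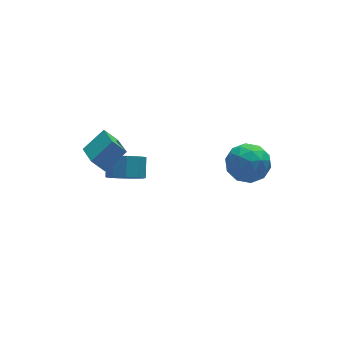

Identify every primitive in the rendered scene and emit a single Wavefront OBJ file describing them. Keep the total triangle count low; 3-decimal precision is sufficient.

v -1.999 1.336 -4.223
v -1.515 1.792 -4.93
v -1.157 2.6 -4.163
v -1.641 2.144 -3.457
v -2.134 2.028 -4.89
v -1.776 2.836 -4.123
v -2.69 1.94 -4.537
v -2.332 2.748 -3.771
v -2.922 1.57 -4.038
v -2.564 2.378 -3.272
v -2.722 1.09 -3.626
v -2.364 1.898 -2.859
v -2.184 0.725 -3.493
v -1.826 1.533 -2.726
v -1.559 0.646 -3.702
v -1.201 1.455 -2.935
v -1.14 0.89 -4.154
v -0.782 1.698 -3.388
v -1.123 1.343 -4.639
v -0.765 2.151 -3.873
v 3.155 -1.213 -2.74
v 3.905 -1.354 -1.885
v 1.975 -2.366 -1.895
v 2.725 -2.507 -1.04
v 2.197 -1.499 -1.179
v 2.927 -0.787 -1.701
v 2.953 -2.933 -2.079
v 3.683 -2.221 -2.601
v 3.781 -2.417 -1.477
v 3.313 -1.531 -0.92
v 2.567 -2.189 -2.86
v 2.099 -1.303 -2.303
v 3.634 -1.182 -2.387
v 2.246 -2.538 -1.393
v 1.936 -1.946 -1.475
v 2.377 -2.028 -0.972
v 3.059 -0.849 -2.279
v 3.5 -0.932 -1.776
v 2.495 -1.017 -1.361
v 2.38 -2.788 -2.004
v 2.821 -2.871 -1.501
v 3.503 -1.692 -2.808
v 3.944 -1.774 -2.305
v 3.385 -2.703 -2.419
v 4.001 -1.89 -1.644
v 3.308 -2.568 -1.147
v 3.442 -2.819 -1.758
v 3.871 -2.4 -2.065
v 3.727 -1.369 -1.317
v 3.033 -2.047 -0.82
v 2.723 -1.455 -0.902
v 3.152 -1.036 -1.209
v 3.653 -1.994 -1.077
v 2.847 -1.673 -2.96
v 2.153 -2.351 -2.463
v 2.728 -2.684 -2.571
v 3.157 -2.265 -2.878
v 2.572 -1.152 -2.633
v 1.879 -1.83 -2.136
v 2.009 -1.32 -1.715
v 2.438 -0.901 -2.022
v 2.227 -1.726 -2.703
v -3.15 2.117 -3.021
v -3.356 0.327 -2.201
v -3.7 2.481 -2.365
v -3.906 0.691 -1.545
v -1.974 2.369 -2.175
v -2.18 0.579 -1.355
v -2.524 2.733 -1.519
v -2.73 0.943 -0.699
f 2 1 5
f 2 5 3
f 3 5 6
f 3 6 4
f 5 1 7
f 5 7 6
f 6 7 8
f 6 8 4
f 7 1 9
f 7 9 8
f 8 9 10
f 8 10 4
f 9 1 11
f 9 11 10
f 10 11 12
f 10 12 4
f 11 1 13
f 11 13 12
f 12 13 14
f 12 14 4
f 13 1 15
f 13 15 14
f 14 15 16
f 14 16 4
f 15 1 17
f 15 17 16
f 16 17 18
f 16 18 4
f 17 1 19
f 17 19 18
f 18 19 20
f 18 20 4
f 19 1 2
f 19 2 20
f 20 2 3
f 20 3 4
f 21 58 37
f 58 32 61
f 37 61 26
f 58 61 37
f 21 37 33
f 37 26 38
f 33 38 22
f 37 38 33
f 21 33 42
f 33 22 43
f 42 43 28
f 33 43 42
f 21 42 54
f 42 28 57
f 54 57 31
f 42 57 54
f 21 54 58
f 54 31 62
f 58 62 32
f 54 62 58
f 22 38 49
f 38 26 52
f 49 52 30
f 38 52 49
f 26 61 39
f 61 32 60
f 39 60 25
f 61 60 39
f 32 62 59
f 62 31 55
f 59 55 23
f 62 55 59
f 31 57 56
f 57 28 44
f 56 44 27
f 57 44 56
f 28 43 48
f 43 22 45
f 48 45 29
f 43 45 48
f 24 50 36
f 50 30 51
f 36 51 25
f 50 51 36
f 24 36 34
f 36 25 35
f 34 35 23
f 36 35 34
f 24 34 41
f 34 23 40
f 41 40 27
f 34 40 41
f 24 41 46
f 41 27 47
f 46 47 29
f 41 47 46
f 24 46 50
f 46 29 53
f 50 53 30
f 46 53 50
f 25 51 39
f 51 30 52
f 39 52 26
f 51 52 39
f 23 35 59
f 35 25 60
f 59 60 32
f 35 60 59
f 27 40 56
f 40 23 55
f 56 55 31
f 40 55 56
f 29 47 48
f 47 27 44
f 48 44 28
f 47 44 48
f 30 53 49
f 53 29 45
f 49 45 22
f 53 45 49
f 64 66 63
f 67 64 63
f 63 66 65
f 65 67 63
f 64 70 66
f 68 64 67
f 68 70 64
f 66 70 65
f 69 67 65
f 65 70 69
f 69 68 67
f 70 68 69



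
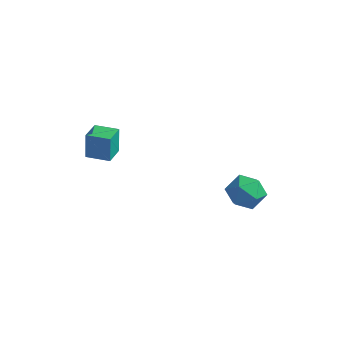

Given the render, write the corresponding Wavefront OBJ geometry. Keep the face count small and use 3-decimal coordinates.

v -3.366 -3.16 1.797
v -3.464 -2.972 3.313
v -3.696 -1.987 1.631
v -3.793 -1.799 3.146
v -2.107 -2.801 1.834
v -2.204 -2.613 3.349
v -2.436 -1.628 1.667
v -2.534 -1.44 3.183
v 3.601 1.823 -0.098
v 4.169 1.125 0.594
v 3.131 0.395 -1.154
v 3.699 -0.303 -0.462
v 2.745 0.197 -0.104
v 3.036 1.08 0.548
v 4.264 0.44 -1.108
v 4.555 1.323 -0.456
v 4.58 0.27 -0.031
v 3.641 0.12 0.59
v 3.659 1.4 -1.15
v 2.72 1.25 -0.529
f 2 4 1
f 5 2 1
f 1 4 3
f 3 5 1
f 2 8 4
f 6 2 5
f 6 8 2
f 4 8 3
f 7 5 3
f 3 8 7
f 7 6 5
f 8 6 7
f 9 20 14
f 9 14 10
f 9 10 16
f 9 16 19
f 9 19 20
f 10 14 18
f 14 20 13
f 20 19 11
f 19 16 15
f 16 10 17
f 12 18 13
f 12 13 11
f 12 11 15
f 12 15 17
f 12 17 18
f 13 18 14
f 11 13 20
f 15 11 19
f 17 15 16
f 18 17 10



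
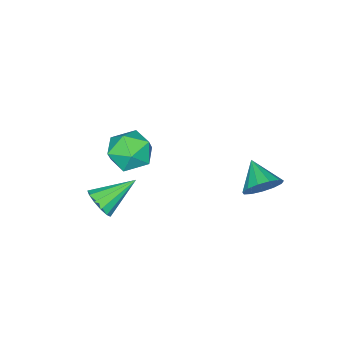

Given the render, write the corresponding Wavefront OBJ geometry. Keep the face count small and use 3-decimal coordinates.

v 1.544 -0.628 -3.986
v 1.84 -0.832 -3.385
v 0.256 0.008 -3.134
v 1.973 -0.468 -3.456
v 1.97 -0.154 -3.695
v 1.832 0.009 -4.026
v 1.602 -0.03 -4.345
v 1.354 -0.259 -4.549
v 1.166 -0.605 -4.575
v 1.099 -0.958 -4.413
v 1.173 -1.207 -4.116
v 1.364 -1.271 -3.777
v 1.613 -1.132 -3.505
v -2.147 3.964 -2.774
v -1.662 4.093 -2.164
v -2.653 2.996 -2.166
v -2.028 4.334 -2.086
v -2.432 4.457 -2.227
v -2.746 4.423 -2.541
v -2.869 4.244 -2.929
v -2.763 3.976 -3.268
v -2.462 3.703 -3.45
v -2.06 3.514 -3.418
v -1.686 3.467 -3.181
v -1.459 3.578 -2.815
v -1.449 3.812 -2.436
v 1.751 2.015 0.277
v 2.336 1.73 0.935
v 1.264 0.61 0.105
v 1.849 0.325 0.763
v 1.123 0.855 0.986
v 1.425 1.723 1.093
v 2.175 0.617 -0.053
v 2.477 1.485 0.054
v 2.599 0.867 0.731
v 1.948 1.013 1.373
v 1.652 1.327 -0.333
v 1.001 1.473 0.309
f 2 1 4
f 2 4 3
f 4 1 5
f 4 5 3
f 5 1 6
f 5 6 3
f 6 1 7
f 6 7 3
f 7 1 8
f 7 8 3
f 8 1 9
f 8 9 3
f 9 1 10
f 9 10 3
f 10 1 11
f 10 11 3
f 11 1 12
f 11 12 3
f 12 1 13
f 12 13 3
f 13 1 2
f 13 2 3
f 15 14 17
f 15 17 16
f 17 14 18
f 17 18 16
f 18 14 19
f 18 19 16
f 19 14 20
f 19 20 16
f 20 14 21
f 20 21 16
f 21 14 22
f 21 22 16
f 22 14 23
f 22 23 16
f 23 14 24
f 23 24 16
f 24 14 25
f 24 25 16
f 25 14 26
f 25 26 16
f 26 14 15
f 26 15 16
f 27 38 32
f 27 32 28
f 27 28 34
f 27 34 37
f 27 37 38
f 28 32 36
f 32 38 31
f 38 37 29
f 37 34 33
f 34 28 35
f 30 36 31
f 30 31 29
f 30 29 33
f 30 33 35
f 30 35 36
f 31 36 32
f 29 31 38
f 33 29 37
f 35 33 34
f 36 35 28



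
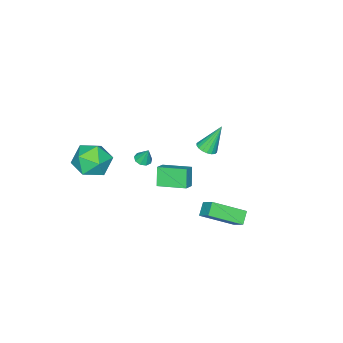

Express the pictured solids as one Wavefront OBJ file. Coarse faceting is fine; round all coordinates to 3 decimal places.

v 1.654 -0.912 0.338
v 2.141 -0.742 0.273
v 1.646 -0.528 1.282
v 1.91 -0.492 0.169
v 1.559 -0.439 0.144
v 1.253 -0.608 0.21
v 1.135 -0.919 0.335
v 1.259 -1.227 0.462
v 1.569 -1.388 0.53
v 1.919 -1.326 0.509
v 2.145 -1.071 0.407
v -0.376 3.808 -4.404
v -1.054 3.573 -3.844
v -0.065 4.654 -3.675
v -0.743 4.42 -3.114
v 0.963 2.42 -3.366
v 0.285 2.186 -2.805
v 1.274 3.267 -2.636
v 0.596 3.032 -2.076
v -3.406 -0.272 -1.909
v -2.979 -0.676 -1.609
v -4.114 0.252 -0.191
v -2.83 -0.424 -1.624
v -2.795 -0.141 -1.696
v -2.88 0.116 -1.81
v -3.07 0.296 -1.943
v -3.327 0.363 -2.07
v -3.599 0.305 -2.164
v -3.832 0.133 -2.208
v -3.982 -0.119 -2.193
v -4.017 -0.402 -2.121
v -3.931 -0.659 -2.007
v -3.741 -0.839 -1.874
v -3.485 -0.907 -1.748
v -3.213 -0.849 -1.653
v 1.828 -3.469 -1.333
v 2.845 -2.73 -1.219
v 2.535 -4.67 0.159
v 3.552 -3.931 0.273
v 2.417 -3.502 0.622
v 1.98 -2.76 -0.301
v 3.4 -4.64 -0.759
v 2.963 -3.898 -1.682
v 3.816 -3.454 -0.865
v 3.209 -2.75 -0.011
v 2.171 -4.65 -1.049
v 1.564 -3.946 -0.195
v 2.902 1.363 0.324
v 2.389 1.002 1.382
v 2.372 2.933 0.603
v 1.859 2.571 1.661
v 3.601 1.529 0.719
v 3.088 1.167 1.777
v 3.071 3.098 0.998
v 2.558 2.737 2.056
f 2 1 4
f 2 4 3
f 4 1 5
f 4 5 3
f 5 1 6
f 5 6 3
f 6 1 7
f 6 7 3
f 7 1 8
f 7 8 3
f 8 1 9
f 8 9 3
f 9 1 10
f 9 10 3
f 10 1 11
f 10 11 3
f 11 1 2
f 11 2 3
f 13 15 12
f 16 13 12
f 12 15 14
f 14 16 12
f 13 19 15
f 17 13 16
f 17 19 13
f 15 19 14
f 18 16 14
f 14 19 18
f 18 17 16
f 19 17 18
f 21 20 23
f 21 23 22
f 23 20 24
f 23 24 22
f 24 20 25
f 24 25 22
f 25 20 26
f 25 26 22
f 26 20 27
f 26 27 22
f 27 20 28
f 27 28 22
f 28 20 29
f 28 29 22
f 29 20 30
f 29 30 22
f 30 20 31
f 30 31 22
f 31 20 32
f 31 32 22
f 32 20 33
f 32 33 22
f 33 20 34
f 33 34 22
f 34 20 35
f 34 35 22
f 35 20 21
f 35 21 22
f 36 47 41
f 36 41 37
f 36 37 43
f 36 43 46
f 36 46 47
f 37 41 45
f 41 47 40
f 47 46 38
f 46 43 42
f 43 37 44
f 39 45 40
f 39 40 38
f 39 38 42
f 39 42 44
f 39 44 45
f 40 45 41
f 38 40 47
f 42 38 46
f 44 42 43
f 45 44 37
f 49 51 48
f 52 49 48
f 48 51 50
f 50 52 48
f 49 55 51
f 53 49 52
f 53 55 49
f 51 55 50
f 54 52 50
f 50 55 54
f 54 53 52
f 55 53 54



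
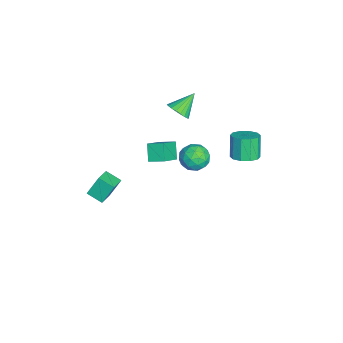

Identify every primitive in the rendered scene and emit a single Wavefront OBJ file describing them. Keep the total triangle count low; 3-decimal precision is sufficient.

v -2.508 -1.053 -0.648
v -3.246 -1.137 0.19
v -2.277 -0.189 -0.357
v -3.015 -0.274 0.481
v -1.385 -1.666 0.279
v -2.123 -1.751 1.117
v -1.154 -0.803 0.57
v -1.892 -0.887 1.408
v -3.576 1.329 -0.619
v -3.025 1.524 -1.323
v -3.635 -0.084 -1.057
v -3.084 0.111 -1.761
v -2.758 0.129 -0.907
v -2.722 1.002 -0.636
v -3.938 0.438 -1.744
v -3.902 1.311 -1.473
v -3.249 0.974 -2.018
v -2.52 0.783 -1.501
v -4.14 0.657 -0.879
v -3.411 0.466 -0.362
v -3.295 1.55 -0.932
v -3.365 -0.11 -1.448
v -3.173 -0.1 -0.945
v -2.849 0.015 -1.359
v -3.117 1.243 -0.529
v -2.793 1.358 -0.942
v -2.636 0.538 -0.698
v -3.867 0.082 -1.438
v -3.543 0.197 -1.851
v -3.811 1.425 -1.021
v -3.487 1.54 -1.435
v -4.024 0.902 -1.682
v -3.103 1.342 -1.755
v -3.138 0.511 -2.013
v -3.64 0.703 -2.003
v -3.619 1.216 -1.843
v -2.675 1.229 -1.451
v -2.709 0.399 -1.708
v -2.518 0.409 -1.206
v -2.496 0.922 -1.047
v -2.806 0.906 -1.859
v -3.951 1.041 -0.672
v -3.985 0.211 -0.929
v -4.164 0.518 -1.333
v -4.142 1.031 -1.174
v -3.522 0.929 -0.367
v -3.557 0.098 -0.625
v -3.041 0.224 -0.537
v -3.02 0.737 -0.377
v -3.854 0.534 -0.521
v 2.23 -4.224 1.713
v 1.997 -3.623 2.785
v 2.618 -3.434 1.356
v 2.385 -2.834 2.427
v 3.195 -4.526 2.093
v 2.962 -3.926 3.164
v 3.583 -3.737 1.735
v 3.35 -3.136 2.807
v -0.766 3.414 1.499
v -0.323 2.791 1.699
v -0.912 2.783 2.98
v -1.354 3.406 2.781
v -0.075 3.196 1.815
v -0.664 3.187 3.096
v -0.091 3.684 1.811
v -0.68 3.675 3.092
v -0.365 4.069 1.688
v -0.954 4.06 2.969
v -0.792 4.204 1.493
v -1.38 4.195 2.774
v -1.208 4.037 1.3
v -1.797 4.029 2.581
v -1.456 3.633 1.184
v -2.045 3.624 2.465
v -1.44 3.145 1.188
v -2.029 3.136 2.469
v -1.166 2.76 1.311
v -1.755 2.751 2.592
v -0.74 2.625 1.506
v -1.328 2.616 2.787
v -3.092 -0.175 3.033
v -2.473 -0.026 3.39
v -3.828 0.695 3.947
v -2.478 0.192 3.179
v -2.589 0.346 2.942
v -2.787 0.411 2.722
v -3.038 0.374 2.555
v -3.298 0.242 2.471
v -3.523 0.038 2.484
v -3.673 -0.202 2.592
v -3.723 -0.438 2.776
v -3.663 -0.629 3.005
v -3.505 -0.74 3.239
v -3.276 -0.754 3.437
v -3.014 -0.668 3.566
v -2.767 -0.497 3.602
v -2.575 -0.269 3.54
f 2 4 1
f 5 2 1
f 1 4 3
f 3 5 1
f 2 8 4
f 6 2 5
f 6 8 2
f 4 8 3
f 7 5 3
f 3 8 7
f 7 6 5
f 8 6 7
f 9 46 25
f 46 20 49
f 25 49 14
f 46 49 25
f 9 25 21
f 25 14 26
f 21 26 10
f 25 26 21
f 9 21 30
f 21 10 31
f 30 31 16
f 21 31 30
f 9 30 42
f 30 16 45
f 42 45 19
f 30 45 42
f 9 42 46
f 42 19 50
f 46 50 20
f 42 50 46
f 10 26 37
f 26 14 40
f 37 40 18
f 26 40 37
f 14 49 27
f 49 20 48
f 27 48 13
f 49 48 27
f 20 50 47
f 50 19 43
f 47 43 11
f 50 43 47
f 19 45 44
f 45 16 32
f 44 32 15
f 45 32 44
f 16 31 36
f 31 10 33
f 36 33 17
f 31 33 36
f 12 38 24
f 38 18 39
f 24 39 13
f 38 39 24
f 12 24 22
f 24 13 23
f 22 23 11
f 24 23 22
f 12 22 29
f 22 11 28
f 29 28 15
f 22 28 29
f 12 29 34
f 29 15 35
f 34 35 17
f 29 35 34
f 12 34 38
f 34 17 41
f 38 41 18
f 34 41 38
f 13 39 27
f 39 18 40
f 27 40 14
f 39 40 27
f 11 23 47
f 23 13 48
f 47 48 20
f 23 48 47
f 15 28 44
f 28 11 43
f 44 43 19
f 28 43 44
f 17 35 36
f 35 15 32
f 36 32 16
f 35 32 36
f 18 41 37
f 41 17 33
f 37 33 10
f 41 33 37
f 52 54 51
f 55 52 51
f 51 54 53
f 53 55 51
f 52 58 54
f 56 52 55
f 56 58 52
f 54 58 53
f 57 55 53
f 53 58 57
f 57 56 55
f 58 56 57
f 60 59 63
f 60 63 61
f 61 63 64
f 61 64 62
f 63 59 65
f 63 65 64
f 64 65 66
f 64 66 62
f 65 59 67
f 65 67 66
f 66 67 68
f 66 68 62
f 67 59 69
f 67 69 68
f 68 69 70
f 68 70 62
f 69 59 71
f 69 71 70
f 70 71 72
f 70 72 62
f 71 59 73
f 71 73 72
f 72 73 74
f 72 74 62
f 73 59 75
f 73 75 74
f 74 75 76
f 74 76 62
f 75 59 77
f 75 77 76
f 76 77 78
f 76 78 62
f 77 59 79
f 77 79 78
f 78 79 80
f 78 80 62
f 79 59 60
f 79 60 80
f 80 60 61
f 80 61 62
f 82 81 84
f 82 84 83
f 84 81 85
f 84 85 83
f 85 81 86
f 85 86 83
f 86 81 87
f 86 87 83
f 87 81 88
f 87 88 83
f 88 81 89
f 88 89 83
f 89 81 90
f 89 90 83
f 90 81 91
f 90 91 83
f 91 81 92
f 91 92 83
f 92 81 93
f 92 93 83
f 93 81 94
f 93 94 83
f 94 81 95
f 94 95 83
f 95 81 96
f 95 96 83
f 96 81 97
f 96 97 83
f 97 81 82
f 97 82 83



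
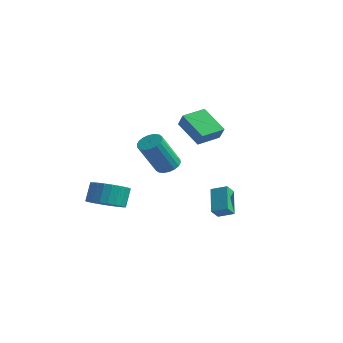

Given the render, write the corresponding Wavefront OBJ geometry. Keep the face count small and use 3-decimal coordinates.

v -1.755 -3.149 -1.688
v -0.977 -3.69 -1.283
v -1.188 -3.172 -0.187
v -1.965 -2.631 -0.592
v -0.787 -3.357 -1.404
v -0.998 -2.84 -0.308
v -0.744 -2.992 -1.567
v -0.954 -2.475 -0.471
v -0.855 -2.652 -1.749
v -1.065 -2.134 -0.654
v -1.102 -2.387 -1.922
v -1.313 -1.869 -0.826
v -1.449 -2.238 -2.059
v -1.66 -1.72 -0.964
v -1.843 -2.227 -2.14
v -2.054 -1.71 -1.044
v -2.223 -2.357 -2.152
v -2.434 -1.84 -1.056
v -2.532 -2.608 -2.093
v -2.743 -2.09 -0.997
v -2.722 -2.94 -1.972
v -2.933 -2.423 -0.876
v -2.766 -3.305 -1.809
v -2.976 -2.788 -0.713
v -2.655 -3.646 -1.626
v -2.865 -3.128 -0.531
v -2.407 -3.911 -1.454
v -2.618 -3.393 -0.358
v -2.06 -4.06 -1.316
v -2.271 -3.542 -0.221
v -1.666 -4.07 -1.236
v -1.877 -3.553 -0.14
v -1.286 -3.94 -1.224
v -1.497 -3.423 -0.128
v 0.169 2.314 -3.112
v -0.752 3.171 -1.999
v 0.056 2.918 -3.671
v -0.865 3.775 -2.558
v 0.945 2.745 -2.802
v 0.024 3.602 -1.689
v 0.832 3.349 -3.361
v -0.089 4.206 -2.248
v 2.174 -0.57 2.781
v 0.757 -0.554 3.807
v 2.341 0.753 2.99
v 0.924 0.77 4.016
v 2.696 -0.75 3.504
v 1.279 -0.733 4.53
v 2.863 0.574 3.713
v 1.446 0.59 4.739
v -0.826 0.231 0.433
v -0.294 -0.173 0.194
v -0.362 -1.356 2.048
v -0.894 -0.951 2.287
v -0.143 0.058 0.348
v -0.211 -1.125 2.201
v -0.127 0.324 0.518
v -0.195 -0.859 2.371
v -0.25 0.571 0.671
v -0.318 -0.611 2.525
v -0.487 0.752 0.777
v -0.555 -0.431 2.631
v -0.791 0.829 0.816
v -0.859 -0.354 2.669
v -1.102 0.787 0.778
v -1.17 -0.395 2.632
v -1.358 0.636 0.672
v -1.426 -0.547 2.526
v -1.509 0.405 0.519
v -1.577 -0.778 2.372
v -1.525 0.139 0.349
v -1.593 -1.044 2.202
v -1.402 -0.109 0.195
v -1.47 -1.291 2.049
v -1.165 -0.289 0.089
v -1.233 -1.472 1.943
v -0.861 -0.366 0.051
v -0.929 -1.549 1.904
v -0.55 -0.325 0.088
v -0.618 -1.507 1.942
f 2 1 5
f 2 5 3
f 3 5 6
f 3 6 4
f 5 1 7
f 5 7 6
f 6 7 8
f 6 8 4
f 7 1 9
f 7 9 8
f 8 9 10
f 8 10 4
f 9 1 11
f 9 11 10
f 10 11 12
f 10 12 4
f 11 1 13
f 11 13 12
f 12 13 14
f 12 14 4
f 13 1 15
f 13 15 14
f 14 15 16
f 14 16 4
f 15 1 17
f 15 17 16
f 16 17 18
f 16 18 4
f 17 1 19
f 17 19 18
f 18 19 20
f 18 20 4
f 19 1 21
f 19 21 20
f 20 21 22
f 20 22 4
f 21 1 23
f 21 23 22
f 22 23 24
f 22 24 4
f 23 1 25
f 23 25 24
f 24 25 26
f 24 26 4
f 25 1 27
f 25 27 26
f 26 27 28
f 26 28 4
f 27 1 29
f 27 29 28
f 28 29 30
f 28 30 4
f 29 1 31
f 29 31 30
f 30 31 32
f 30 32 4
f 31 1 33
f 31 33 32
f 32 33 34
f 32 34 4
f 33 1 2
f 33 2 34
f 34 2 3
f 34 3 4
f 36 38 35
f 39 36 35
f 35 38 37
f 37 39 35
f 36 42 38
f 40 36 39
f 40 42 36
f 38 42 37
f 41 39 37
f 37 42 41
f 41 40 39
f 42 40 41
f 44 46 43
f 47 44 43
f 43 46 45
f 45 47 43
f 44 50 46
f 48 44 47
f 48 50 44
f 46 50 45
f 49 47 45
f 45 50 49
f 49 48 47
f 50 48 49
f 52 51 55
f 52 55 53
f 53 55 56
f 53 56 54
f 55 51 57
f 55 57 56
f 56 57 58
f 56 58 54
f 57 51 59
f 57 59 58
f 58 59 60
f 58 60 54
f 59 51 61
f 59 61 60
f 60 61 62
f 60 62 54
f 61 51 63
f 61 63 62
f 62 63 64
f 62 64 54
f 63 51 65
f 63 65 64
f 64 65 66
f 64 66 54
f 65 51 67
f 65 67 66
f 66 67 68
f 66 68 54
f 67 51 69
f 67 69 68
f 68 69 70
f 68 70 54
f 69 51 71
f 69 71 70
f 70 71 72
f 70 72 54
f 71 51 73
f 71 73 72
f 72 73 74
f 72 74 54
f 73 51 75
f 73 75 74
f 74 75 76
f 74 76 54
f 75 51 77
f 75 77 76
f 76 77 78
f 76 78 54
f 77 51 79
f 77 79 78
f 78 79 80
f 78 80 54
f 79 51 52
f 79 52 80
f 80 52 53
f 80 53 54



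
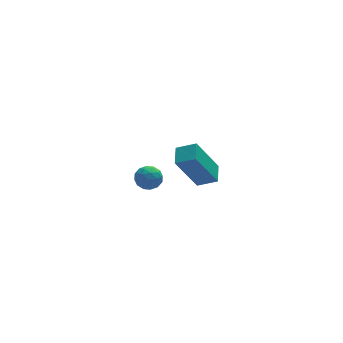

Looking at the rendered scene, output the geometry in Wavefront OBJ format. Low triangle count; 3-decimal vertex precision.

v -1.475 -4.07 4.768
v -1.207 -3.16 5.053
v -2.298 -3.7 4.36
v -2.03 -2.79 4.645
v -0.41 -3.79 2.875
v -0.142 -2.88 3.16
v -1.233 -3.42 2.467
v -0.965 -2.51 2.752
v -2.557 3.085 -1.394
v -1.999 3.488 -1.623
v -1.921 2.112 -1.557
v -1.363 2.515 -1.786
v -1.565 2.537 -1.089
v -1.958 3.138 -0.988
v -1.962 2.462 -2.192
v -2.355 3.063 -2.091
v -1.631 3.103 -2.115
v -1.386 3.15 -1.434
v -2.534 2.45 -1.746
v -2.289 2.497 -1.065
v -2.334 3.372 -1.494
v -1.586 2.228 -1.686
v -1.705 2.241 -1.277
v -1.377 2.478 -1.411
v -2.31 3.166 -1.121
v -1.982 3.403 -1.256
v -1.727 2.844 -0.942
v -1.938 2.197 -1.924
v -1.61 2.434 -2.059
v -2.543 3.122 -1.769
v -2.215 3.359 -1.903
v -2.193 2.756 -2.238
v -1.79 3.383 -1.918
v -1.416 2.811 -2.014
v -1.768 2.78 -2.252
v -1.999 3.133 -2.193
v -1.646 3.41 -1.517
v -1.271 2.838 -1.613
v -1.39 2.851 -1.204
v -1.622 3.204 -1.145
v -1.429 3.184 -1.807
v -2.649 2.762 -1.567
v -2.274 2.19 -1.663
v -2.298 2.396 -2.035
v -2.53 2.749 -1.976
v -2.504 2.789 -1.166
v -2.13 2.217 -1.262
v -1.921 2.467 -0.987
v -2.152 2.82 -0.928
v -2.491 2.416 -1.373
f 2 4 1
f 5 2 1
f 1 4 3
f 3 5 1
f 2 8 4
f 6 2 5
f 6 8 2
f 4 8 3
f 7 5 3
f 3 8 7
f 7 6 5
f 8 6 7
f 9 46 25
f 46 20 49
f 25 49 14
f 46 49 25
f 9 25 21
f 25 14 26
f 21 26 10
f 25 26 21
f 9 21 30
f 21 10 31
f 30 31 16
f 21 31 30
f 9 30 42
f 30 16 45
f 42 45 19
f 30 45 42
f 9 42 46
f 42 19 50
f 46 50 20
f 42 50 46
f 10 26 37
f 26 14 40
f 37 40 18
f 26 40 37
f 14 49 27
f 49 20 48
f 27 48 13
f 49 48 27
f 20 50 47
f 50 19 43
f 47 43 11
f 50 43 47
f 19 45 44
f 45 16 32
f 44 32 15
f 45 32 44
f 16 31 36
f 31 10 33
f 36 33 17
f 31 33 36
f 12 38 24
f 38 18 39
f 24 39 13
f 38 39 24
f 12 24 22
f 24 13 23
f 22 23 11
f 24 23 22
f 12 22 29
f 22 11 28
f 29 28 15
f 22 28 29
f 12 29 34
f 29 15 35
f 34 35 17
f 29 35 34
f 12 34 38
f 34 17 41
f 38 41 18
f 34 41 38
f 13 39 27
f 39 18 40
f 27 40 14
f 39 40 27
f 11 23 47
f 23 13 48
f 47 48 20
f 23 48 47
f 15 28 44
f 28 11 43
f 44 43 19
f 28 43 44
f 17 35 36
f 35 15 32
f 36 32 16
f 35 32 36
f 18 41 37
f 41 17 33
f 37 33 10
f 41 33 37



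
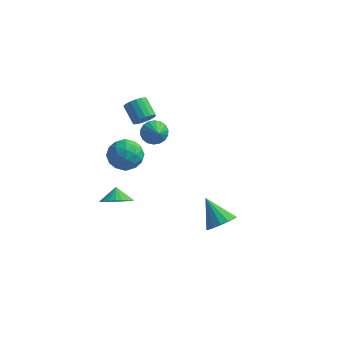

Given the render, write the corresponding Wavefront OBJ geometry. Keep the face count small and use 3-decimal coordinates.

v -2.057 3.43 0.214
v -1.573 3.193 -0.519
v -1.463 2.69 0.846
v -1.358 3.498 -0.364
v -1.281 3.79 -0.094
v -1.357 4.011 0.237
v -1.573 4.117 0.563
v -1.884 4.086 0.82
v -2.23 3.926 0.957
v -2.541 3.667 0.947
v -2.757 3.362 0.792
v -2.834 3.07 0.523
v -2.757 2.849 0.192
v -2.542 2.743 -0.135
v -2.23 2.774 -0.392
v -1.885 2.934 -0.529
v -2.093 -2.191 -2.093
v -1.102 -2.089 -1.761
v -2.407 -1.569 -1.347
v -1.129 -1.781 -2.029
v -1.302 -1.535 -2.307
v -1.595 -1.388 -2.552
v -1.965 -1.364 -2.728
v -2.354 -1.466 -2.806
v -2.703 -1.678 -2.777
v -2.96 -1.968 -2.643
v -3.084 -2.292 -2.425
v -3.058 -2.601 -2.157
v -2.885 -2.847 -1.879
v -2.591 -2.993 -1.634
v -2.221 -3.017 -1.458
v -1.833 -2.915 -1.379
v -1.483 -2.703 -1.409
v -1.227 -2.413 -1.543
v -3.079 -1.432 1.337
v -2.667 -0.782 2.27
v -1.453 -1.018 0.33
v -1.041 -0.368 1.263
v -1.128 -1.571 1.355
v -2.132 -1.827 1.977
v -1.988 0.027 0.623
v -2.992 -0.229 1.245
v -1.992 0.119 1.828
v -1.461 -0.868 2.281
v -2.659 -0.932 0.319
v -2.128 -1.919 0.772
v -3.016 -1.143 1.892
v -1.104 -0.657 0.708
v -1.155 -1.364 0.762
v -0.913 -0.982 1.311
v -2.702 -1.757 1.72
v -2.459 -1.375 2.268
v -1.555 -1.839 1.73
v -1.661 -0.425 0.332
v -1.418 -0.043 0.88
v -3.207 -0.818 1.289
v -2.965 -0.436 1.838
v -2.565 0.039 0.87
v -2.377 -0.232 2.181
v -1.421 0.011 1.589
v -1.977 0.244 1.212
v -2.568 0.093 1.578
v -2.064 -0.812 2.447
v -1.109 -0.569 1.855
v -1.16 -1.276 1.909
v -1.75 -1.426 2.275
v -1.668 -0.282 2.187
v -3.011 -1.231 0.745
v -2.056 -0.988 0.153
v -2.37 -0.374 0.325
v -2.96 -0.524 0.691
v -2.699 -1.811 1.011
v -1.743 -1.568 0.419
v -1.552 -1.893 1.022
v -2.143 -2.044 1.388
v -2.452 -1.518 0.413
v 3.691 0.441 -4.403
v 4.446 1.018 -3.979
v 2.349 1.119 -2.937
v 4.212 1.339 -4.342
v 3.838 1.42 -4.721
v 3.426 1.238 -5.015
v 3.084 0.843 -5.145
v 2.905 0.34 -5.076
v 2.937 -0.136 -4.827
v 3.171 -0.457 -4.464
v 3.544 -0.538 -4.084
v 3.957 -0.357 -3.79
v 4.299 0.039 -3.66
v 4.477 0.542 -3.729
v -1.505 0.727 3.567
v -1.097 1.363 3.483
v -2.028 2.069 4.309
v -2.435 1.433 4.393
v -1.334 1.374 3.207
v -2.264 2.08 4.032
v -1.61 1.237 3.013
v -2.54 1.942 3.839
v -1.861 0.983 2.947
v -2.792 1.689 3.772
v -2.031 0.67 3.022
v -2.962 1.376 3.848
v -2.081 0.371 3.223
v -3.011 1.076 4.048
v -1.998 0.153 3.502
v -2.929 0.858 4.327
v -1.803 0.067 3.796
v -2.733 0.772 4.622
v -1.539 0.132 4.038
v -2.469 0.837 4.863
v -1.267 0.333 4.172
v -2.198 1.038 4.997
v -1.05 0.625 4.167
v -1.98 1.33 4.993
v -0.937 0.94 4.025
v -1.867 1.645 4.851
v -0.954 1.207 3.778
v -1.885 1.912 4.604
f 2 1 4
f 2 4 3
f 4 1 5
f 4 5 3
f 5 1 6
f 5 6 3
f 6 1 7
f 6 7 3
f 7 1 8
f 7 8 3
f 8 1 9
f 8 9 3
f 9 1 10
f 9 10 3
f 10 1 11
f 10 11 3
f 11 1 12
f 11 12 3
f 12 1 13
f 12 13 3
f 13 1 14
f 13 14 3
f 14 1 15
f 14 15 3
f 15 1 16
f 15 16 3
f 16 1 2
f 16 2 3
f 18 17 20
f 18 20 19
f 20 17 21
f 20 21 19
f 21 17 22
f 21 22 19
f 22 17 23
f 22 23 19
f 23 17 24
f 23 24 19
f 24 17 25
f 24 25 19
f 25 17 26
f 25 26 19
f 26 17 27
f 26 27 19
f 27 17 28
f 27 28 19
f 28 17 29
f 28 29 19
f 29 17 30
f 29 30 19
f 30 17 31
f 30 31 19
f 31 17 32
f 31 32 19
f 32 17 33
f 32 33 19
f 33 17 34
f 33 34 19
f 34 17 18
f 34 18 19
f 35 72 51
f 72 46 75
f 51 75 40
f 72 75 51
f 35 51 47
f 51 40 52
f 47 52 36
f 51 52 47
f 35 47 56
f 47 36 57
f 56 57 42
f 47 57 56
f 35 56 68
f 56 42 71
f 68 71 45
f 56 71 68
f 35 68 72
f 68 45 76
f 72 76 46
f 68 76 72
f 36 52 63
f 52 40 66
f 63 66 44
f 52 66 63
f 40 75 53
f 75 46 74
f 53 74 39
f 75 74 53
f 46 76 73
f 76 45 69
f 73 69 37
f 76 69 73
f 45 71 70
f 71 42 58
f 70 58 41
f 71 58 70
f 42 57 62
f 57 36 59
f 62 59 43
f 57 59 62
f 38 64 50
f 64 44 65
f 50 65 39
f 64 65 50
f 38 50 48
f 50 39 49
f 48 49 37
f 50 49 48
f 38 48 55
f 48 37 54
f 55 54 41
f 48 54 55
f 38 55 60
f 55 41 61
f 60 61 43
f 55 61 60
f 38 60 64
f 60 43 67
f 64 67 44
f 60 67 64
f 39 65 53
f 65 44 66
f 53 66 40
f 65 66 53
f 37 49 73
f 49 39 74
f 73 74 46
f 49 74 73
f 41 54 70
f 54 37 69
f 70 69 45
f 54 69 70
f 43 61 62
f 61 41 58
f 62 58 42
f 61 58 62
f 44 67 63
f 67 43 59
f 63 59 36
f 67 59 63
f 78 77 80
f 78 80 79
f 80 77 81
f 80 81 79
f 81 77 82
f 81 82 79
f 82 77 83
f 82 83 79
f 83 77 84
f 83 84 79
f 84 77 85
f 84 85 79
f 85 77 86
f 85 86 79
f 86 77 87
f 86 87 79
f 87 77 88
f 87 88 79
f 88 77 89
f 88 89 79
f 89 77 90
f 89 90 79
f 90 77 78
f 90 78 79
f 92 91 95
f 92 95 93
f 93 95 96
f 93 96 94
f 95 91 97
f 95 97 96
f 96 97 98
f 96 98 94
f 97 91 99
f 97 99 98
f 98 99 100
f 98 100 94
f 99 91 101
f 99 101 100
f 100 101 102
f 100 102 94
f 101 91 103
f 101 103 102
f 102 103 104
f 102 104 94
f 103 91 105
f 103 105 104
f 104 105 106
f 104 106 94
f 105 91 107
f 105 107 106
f 106 107 108
f 106 108 94
f 107 91 109
f 107 109 108
f 108 109 110
f 108 110 94
f 109 91 111
f 109 111 110
f 110 111 112
f 110 112 94
f 111 91 113
f 111 113 112
f 112 113 114
f 112 114 94
f 113 91 115
f 113 115 114
f 114 115 116
f 114 116 94
f 115 91 117
f 115 117 116
f 116 117 118
f 116 118 94
f 117 91 92
f 117 92 118
f 118 92 93
f 118 93 94



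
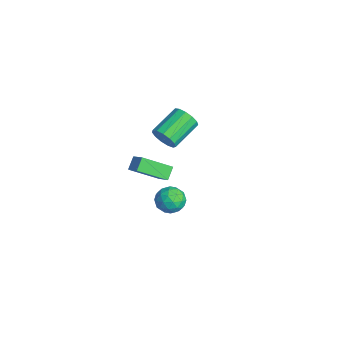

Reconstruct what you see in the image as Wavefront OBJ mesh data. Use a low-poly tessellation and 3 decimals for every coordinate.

v -2.544 0.851 0.289
v -2.288 1.27 -0.317
v -3.14 2.748 0.345
v -3.396 2.329 0.951
v -2.675 1.101 -0.438
v -3.527 2.579 0.224
v -3.021 0.852 -0.328
v -3.873 2.331 0.333
v -3.215 0.604 -0.022
v -4.067 2.082 0.639
v -3.196 0.433 0.382
v -4.048 1.912 1.044
v -2.97 0.396 0.758
v -3.822 1.874 1.419
v -2.609 0.502 0.984
v -3.461 1.981 1.646
v -2.227 0.72 0.99
v -3.079 2.198 1.651
v -1.946 0.979 0.773
v -2.798 2.457 1.435
v -1.854 1.197 0.403
v -2.707 2.676 1.065
v -1.982 1.306 -0.003
v -2.834 2.784 0.658
v 3.053 -0.1 1.246
v 3.777 -0.119 0.886
v 3.183 -1.361 1.574
v 3.907 -1.38 1.214
v 3.805 -0.954 1.895
v 3.724 -0.175 1.692
v 3.236 -1.305 0.768
v 3.155 -0.526 0.565
v 3.891 -0.864 0.59
v 4.242 -0.647 1.287
v 2.718 -0.833 1.173
v 3.069 -0.616 1.87
v 3.404 0.002 1.037
v 3.556 -1.482 1.423
v 3.496 -1.231 1.823
v 3.922 -1.242 1.611
v 3.372 -0.031 1.511
v 3.798 -0.042 1.299
v 3.814 -0.534 1.892
v 3.162 -1.438 1.161
v 3.588 -1.449 0.949
v 3.038 -0.238 0.849
v 3.464 -0.249 0.637
v 3.146 -0.946 0.568
v 3.896 -0.447 0.652
v 3.973 -1.189 0.845
v 3.578 -1.145 0.583
v 3.531 -0.687 0.464
v 4.103 -0.32 1.061
v 4.179 -1.062 1.254
v 4.119 -0.811 1.654
v 4.072 -0.353 1.535
v 4.169 -0.758 0.887
v 2.781 -0.418 1.206
v 2.857 -1.16 1.399
v 2.888 -1.127 0.925
v 2.841 -0.669 0.806
v 2.987 -0.291 1.615
v 3.064 -1.033 1.808
v 3.429 -0.793 1.996
v 3.382 -0.335 1.877
v 2.791 -0.722 1.573
v -1.22 -1.44 -0.397
v -1.685 -1.02 0.133
v -0.852 0.05 -1.257
v -1.317 0.47 -0.727
v -0.263 -1.27 0.307
v -0.728 -0.85 0.837
v 0.105 0.22 -0.553
v -0.36 0.64 -0.023
f 2 1 5
f 2 5 3
f 3 5 6
f 3 6 4
f 5 1 7
f 5 7 6
f 6 7 8
f 6 8 4
f 7 1 9
f 7 9 8
f 8 9 10
f 8 10 4
f 9 1 11
f 9 11 10
f 10 11 12
f 10 12 4
f 11 1 13
f 11 13 12
f 12 13 14
f 12 14 4
f 13 1 15
f 13 15 14
f 14 15 16
f 14 16 4
f 15 1 17
f 15 17 16
f 16 17 18
f 16 18 4
f 17 1 19
f 17 19 18
f 18 19 20
f 18 20 4
f 19 1 21
f 19 21 20
f 20 21 22
f 20 22 4
f 21 1 23
f 21 23 22
f 22 23 24
f 22 24 4
f 23 1 2
f 23 2 24
f 24 2 3
f 24 3 4
f 25 62 41
f 62 36 65
f 41 65 30
f 62 65 41
f 25 41 37
f 41 30 42
f 37 42 26
f 41 42 37
f 25 37 46
f 37 26 47
f 46 47 32
f 37 47 46
f 25 46 58
f 46 32 61
f 58 61 35
f 46 61 58
f 25 58 62
f 58 35 66
f 62 66 36
f 58 66 62
f 26 42 53
f 42 30 56
f 53 56 34
f 42 56 53
f 30 65 43
f 65 36 64
f 43 64 29
f 65 64 43
f 36 66 63
f 66 35 59
f 63 59 27
f 66 59 63
f 35 61 60
f 61 32 48
f 60 48 31
f 61 48 60
f 32 47 52
f 47 26 49
f 52 49 33
f 47 49 52
f 28 54 40
f 54 34 55
f 40 55 29
f 54 55 40
f 28 40 38
f 40 29 39
f 38 39 27
f 40 39 38
f 28 38 45
f 38 27 44
f 45 44 31
f 38 44 45
f 28 45 50
f 45 31 51
f 50 51 33
f 45 51 50
f 28 50 54
f 50 33 57
f 54 57 34
f 50 57 54
f 29 55 43
f 55 34 56
f 43 56 30
f 55 56 43
f 27 39 63
f 39 29 64
f 63 64 36
f 39 64 63
f 31 44 60
f 44 27 59
f 60 59 35
f 44 59 60
f 33 51 52
f 51 31 48
f 52 48 32
f 51 48 52
f 34 57 53
f 57 33 49
f 53 49 26
f 57 49 53
f 68 70 67
f 71 68 67
f 67 70 69
f 69 71 67
f 68 74 70
f 72 68 71
f 72 74 68
f 70 74 69
f 73 71 69
f 69 74 73
f 73 72 71
f 74 72 73



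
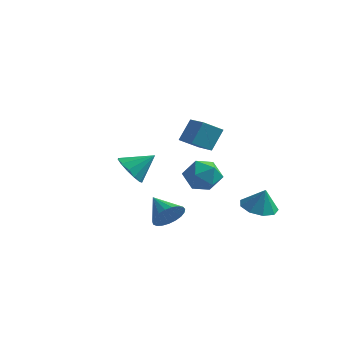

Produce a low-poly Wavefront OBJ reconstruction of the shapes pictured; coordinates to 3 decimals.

v 0.214 -1.019 0.191
v 0.625 -0.513 0.446
v -0.734 -0.541 0.769
v 0.532 -0.396 0.196
v 0.385 -0.386 -0.054
v 0.207 -0.486 -0.262
v 0.031 -0.678 -0.392
v -0.113 -0.929 -0.421
v -0.201 -1.196 -0.344
v -0.217 -1.432 -0.175
v -0.158 -1.597 0.058
v -0.035 -1.662 0.313
v 0.131 -1.616 0.548
v 0.312 -1.466 0.721
v 0.475 -1.24 0.802
v 0.594 -0.975 0.777
v 0.647 -0.718 0.652
v 1.703 3.491 -0.803
v 2.175 2.877 -0.96
v 1.997 3.469 0.163
v 2.444 3.34 -1.031
v 2.367 3.873 -0.996
v 1.979 4.228 -0.87
v 1.462 4.238 -0.713
v 1.058 3.898 -0.598
v 0.956 3.368 -0.579
v 1.203 2.895 -0.665
v 1.685 2.701 -0.815
v -0.553 1.128 3.201
v -0.375 1.718 4.1
v -0.007 1.693 2.722
v 0.17 2.283 3.621
v 0.37 0.457 3.459
v 0.547 1.047 4.358
v 0.915 1.022 2.98
v 1.093 1.612 3.879
v 1.402 0.219 2.771
v 1.823 -0.47 2.826
v 0.737 -0.27 1.754
v 1.158 -0.959 1.809
v 0.625 -0.763 2.386
v 1.036 -0.461 3.015
v 1.524 -0.279 1.565
v 1.935 0.023 2.194
v 1.899 -0.778 2.081
v 1.343 -1.077 2.588
v 1.217 0.337 1.992
v 0.661 0.038 2.499
v -3.359 2.216 0.576
v -2.828 1.633 0.528
v -2.581 2.864 1.324
v -2.738 1.912 0.193
v -2.846 2.287 -0.02
v -3.116 2.64 -0.045
v -3.464 2.858 0.128
v -3.778 2.872 0.443
v -3.96 2.678 0.8
v -3.951 2.337 1.085
v -3.754 1.957 1.209
v -3.432 1.66 1.132
v -3.087 1.539 0.878
f 2 1 4
f 2 4 3
f 4 1 5
f 4 5 3
f 5 1 6
f 5 6 3
f 6 1 7
f 6 7 3
f 7 1 8
f 7 8 3
f 8 1 9
f 8 9 3
f 9 1 10
f 9 10 3
f 10 1 11
f 10 11 3
f 11 1 12
f 11 12 3
f 12 1 13
f 12 13 3
f 13 1 14
f 13 14 3
f 14 1 15
f 14 15 3
f 15 1 16
f 15 16 3
f 16 1 17
f 16 17 3
f 17 1 2
f 17 2 3
f 19 18 21
f 19 21 20
f 21 18 22
f 21 22 20
f 22 18 23
f 22 23 20
f 23 18 24
f 23 24 20
f 24 18 25
f 24 25 20
f 25 18 26
f 25 26 20
f 26 18 27
f 26 27 20
f 27 18 28
f 27 28 20
f 28 18 19
f 28 19 20
f 30 32 29
f 33 30 29
f 29 32 31
f 31 33 29
f 30 36 32
f 34 30 33
f 34 36 30
f 32 36 31
f 35 33 31
f 31 36 35
f 35 34 33
f 36 34 35
f 37 48 42
f 37 42 38
f 37 38 44
f 37 44 47
f 37 47 48
f 38 42 46
f 42 48 41
f 48 47 39
f 47 44 43
f 44 38 45
f 40 46 41
f 40 41 39
f 40 39 43
f 40 43 45
f 40 45 46
f 41 46 42
f 39 41 48
f 43 39 47
f 45 43 44
f 46 45 38
f 50 49 52
f 50 52 51
f 52 49 53
f 52 53 51
f 53 49 54
f 53 54 51
f 54 49 55
f 54 55 51
f 55 49 56
f 55 56 51
f 56 49 57
f 56 57 51
f 57 49 58
f 57 58 51
f 58 49 59
f 58 59 51
f 59 49 60
f 59 60 51
f 60 49 61
f 60 61 51
f 61 49 50
f 61 50 51

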